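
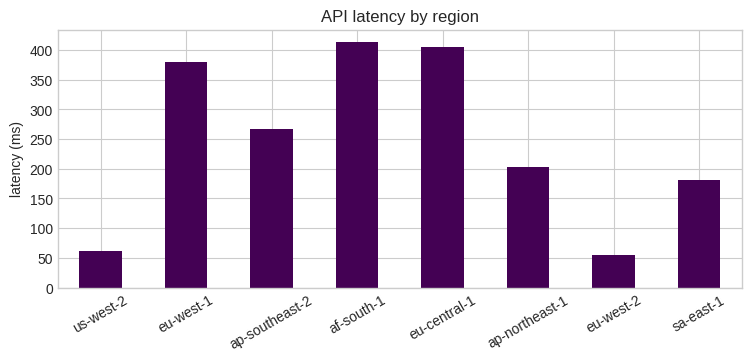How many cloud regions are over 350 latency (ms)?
3

Above 350: eu-west-1, af-south-1, eu-central-1.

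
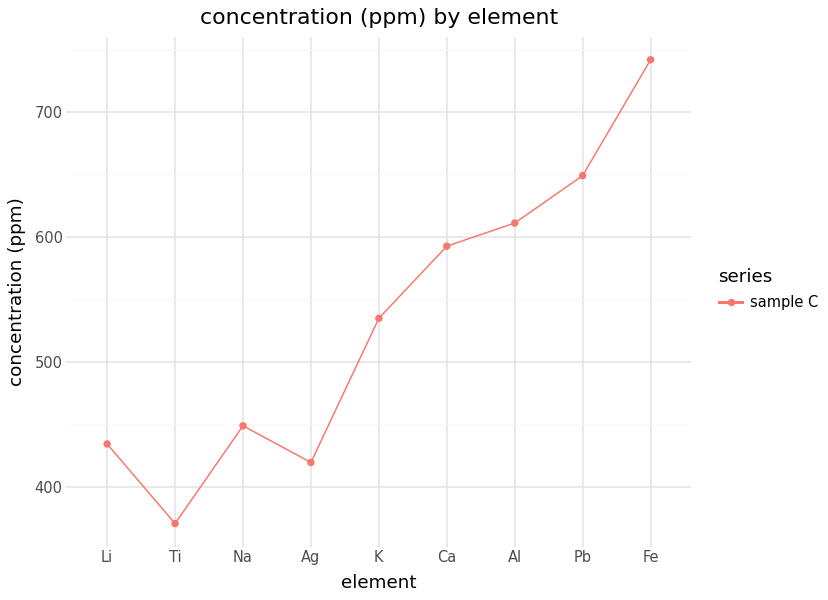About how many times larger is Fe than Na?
≈ 1.67×

Fe ≈ 750, Na ≈ 450; 750/450 ≈ 1.67.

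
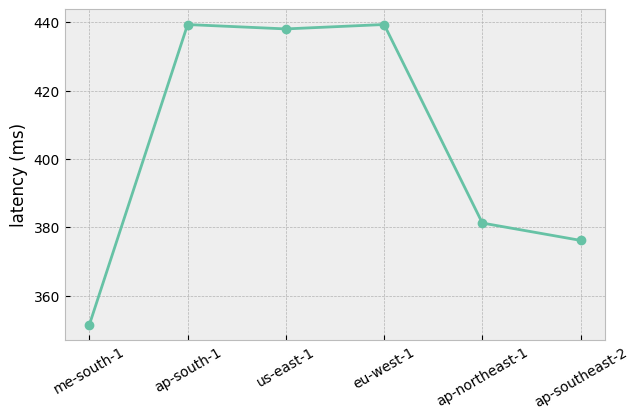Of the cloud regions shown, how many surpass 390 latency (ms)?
Above 390: ap-south-1, us-east-1, eu-west-1.

3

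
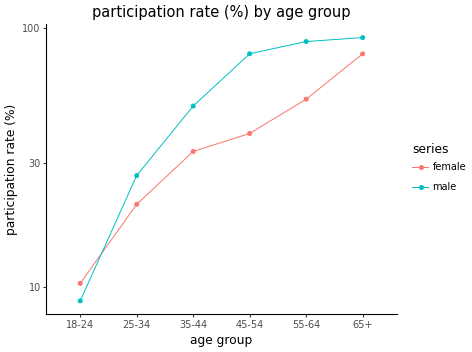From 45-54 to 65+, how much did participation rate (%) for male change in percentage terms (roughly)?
≈ +12.5%

45-54 ≈ 80, 65+ ≈ 90; (90 − 80) / 80 ≈ +12.5%.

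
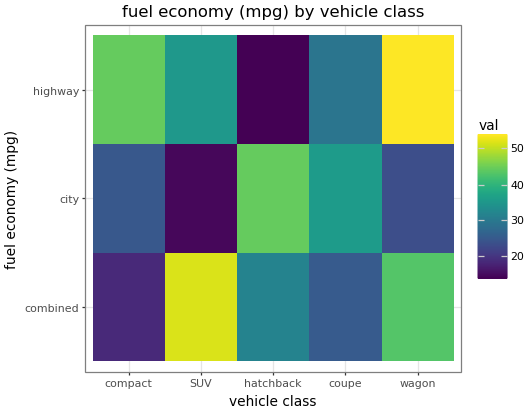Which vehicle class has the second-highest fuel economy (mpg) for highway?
Top 3 for highway: wagon ≈ 55, compact ≈ 45, SUV ≈ 35.

compact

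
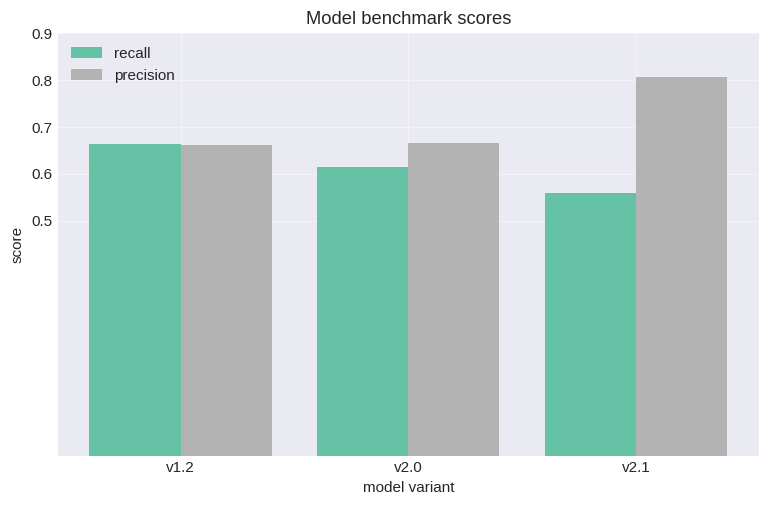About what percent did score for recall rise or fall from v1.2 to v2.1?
v1.2 ≈ 0.7, v2.1 ≈ 0.6; (0.6 − 0.7) / 0.7 ≈ -14.3%.

≈ -14.3%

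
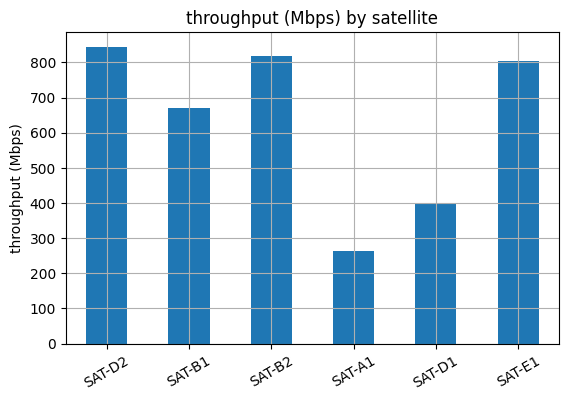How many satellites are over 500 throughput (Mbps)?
4

Above 500: SAT-D2, SAT-B1, SAT-B2, SAT-E1.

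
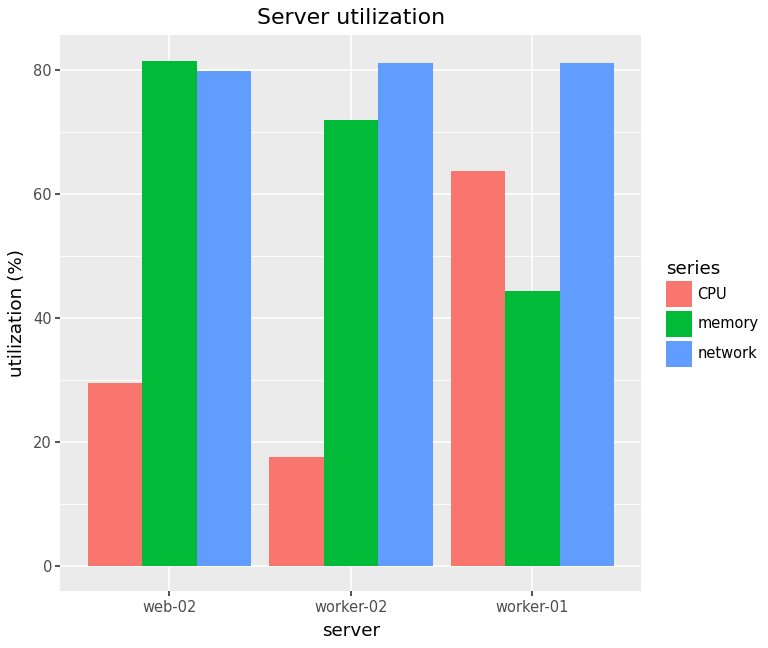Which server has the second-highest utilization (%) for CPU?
Top 3 for CPU: worker-01 ≈ 60, web-02 ≈ 30, worker-02 ≈ 20.

web-02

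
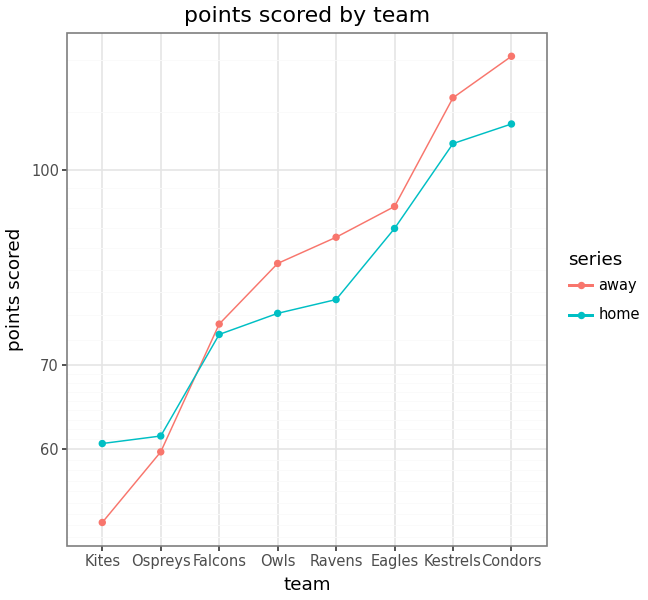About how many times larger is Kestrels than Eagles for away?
Kestrels ≈ 110, Eagles ≈ 90; 110/90 ≈ 1.22.

≈ 1.22×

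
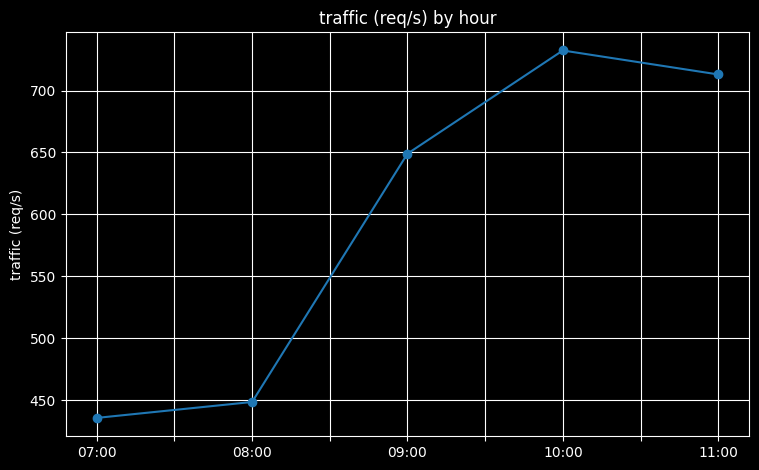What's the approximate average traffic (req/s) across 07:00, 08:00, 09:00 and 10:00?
≈ 562

(425 + 450 + 650 + 725) / 4 ≈ 562.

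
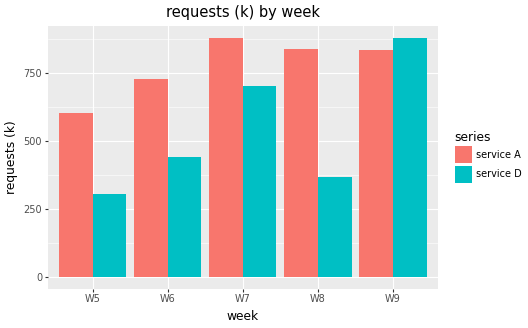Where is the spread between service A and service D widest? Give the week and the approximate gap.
W8: service A ≈ 800, service D ≈ 400 → gap ≈ 400. Next-largest (W5) is only ≈ 300.

W8, ≈ 400 k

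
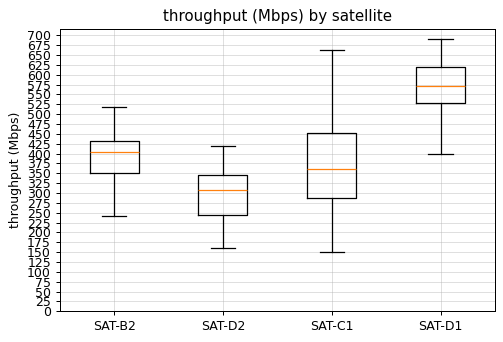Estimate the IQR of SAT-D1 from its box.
Q3 ≈ 625, Q1 ≈ 525; IQR ≈ 100.

≈ 100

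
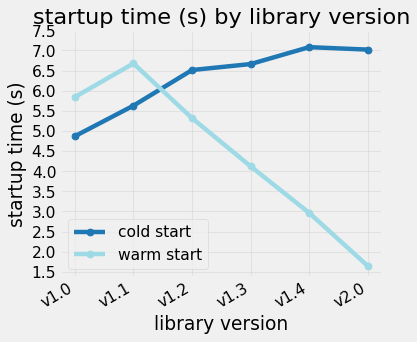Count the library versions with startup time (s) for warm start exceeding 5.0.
3

Above 5.0: v1.0, v1.1, v1.2.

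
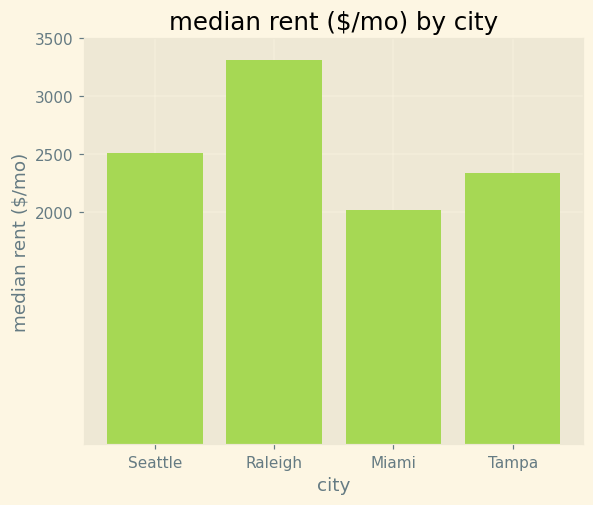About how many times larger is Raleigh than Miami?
Raleigh ≈ 3500, Miami ≈ 2000; 3500/2000 ≈ 1.75.

≈ 1.75×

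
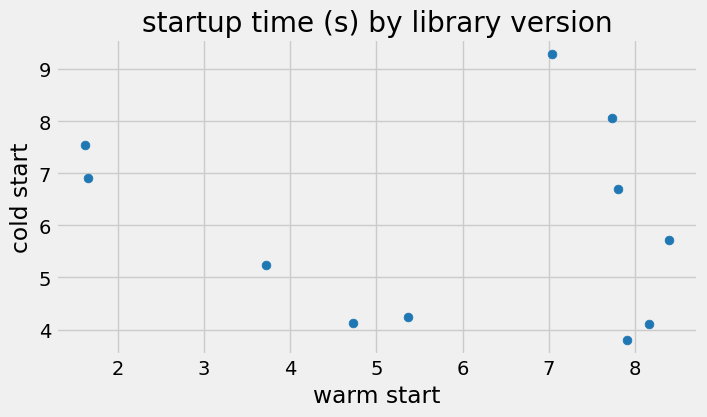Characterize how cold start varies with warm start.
no clear correlation

Points are roughly uncorrelated; weak (|r| ≈ 0.1).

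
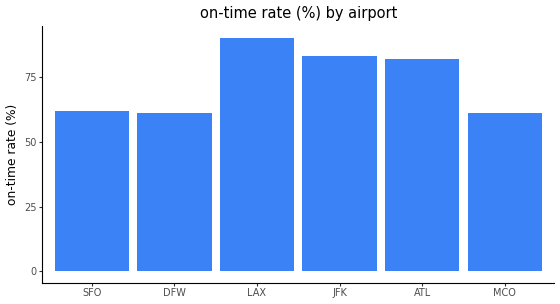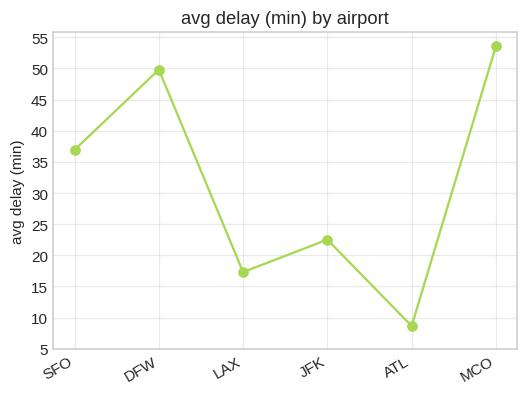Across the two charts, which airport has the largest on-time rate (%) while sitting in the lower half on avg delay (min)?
Chart 2 median avg delay (min) ≈ 30; below-median airports: LAX, JFK, ATL. Among those, LAX has the highest on-time rate (%) (≈ 90).

LAX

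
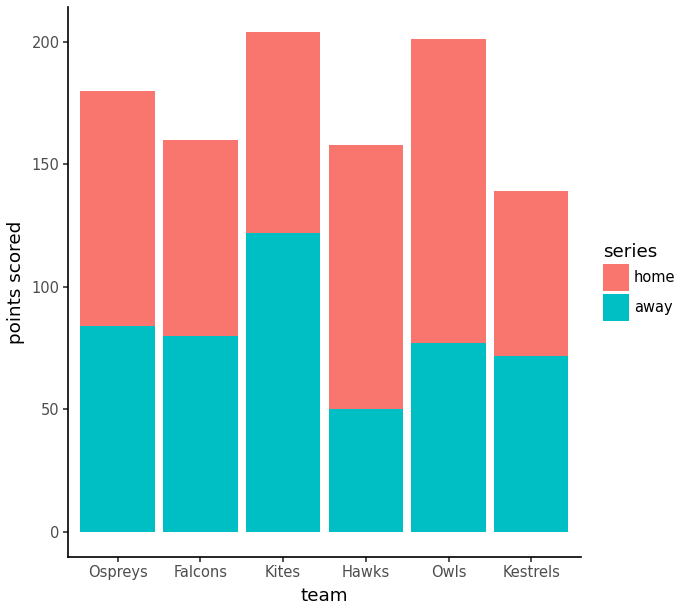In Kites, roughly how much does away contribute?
≈ 120

away top ≈ 120, bottom ≈ 0; segment ≈ 120.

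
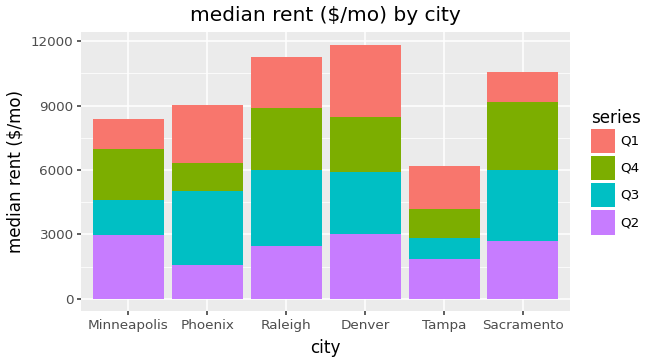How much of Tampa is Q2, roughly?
Q2 top ≈ 2000, bottom ≈ 0; segment ≈ 2000.

≈ 2000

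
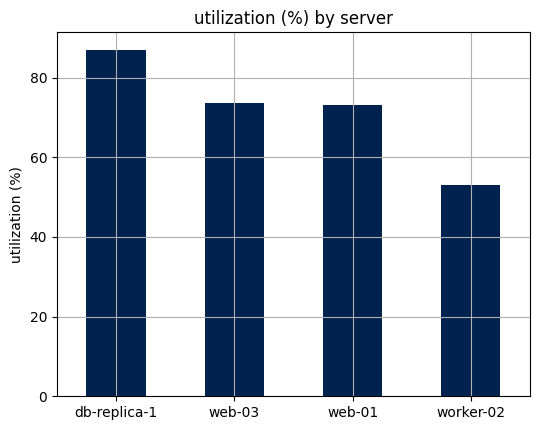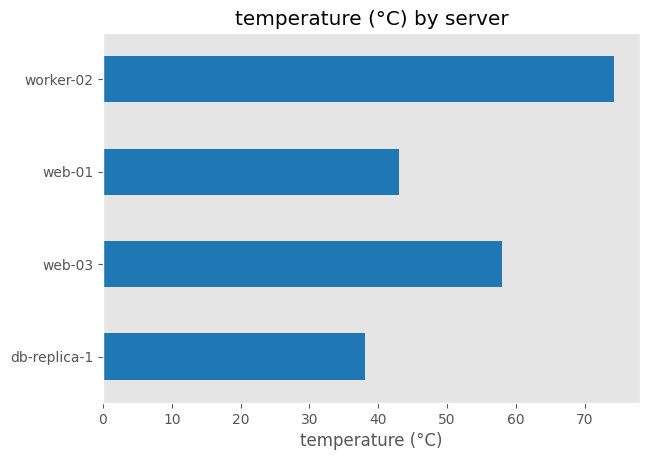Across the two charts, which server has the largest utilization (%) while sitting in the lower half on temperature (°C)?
db-replica-1

Chart 2 median temperature (°C) ≈ 50; below-median servers: db-replica-1, web-01. Among those, db-replica-1 has the highest utilization (%) (≈ 90).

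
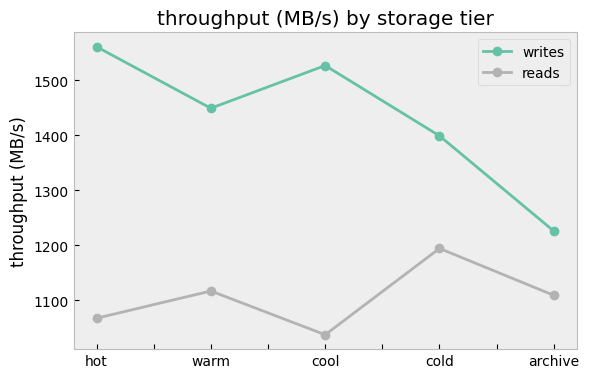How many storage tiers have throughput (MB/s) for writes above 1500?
2

Above 1500: hot, cool.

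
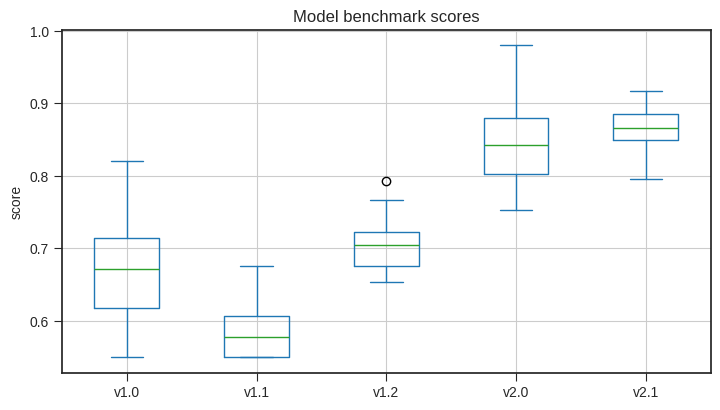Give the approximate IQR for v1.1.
Q3 ≈ 0.60, Q1 ≈ 0.55; IQR ≈ 0.05.

≈ 0.05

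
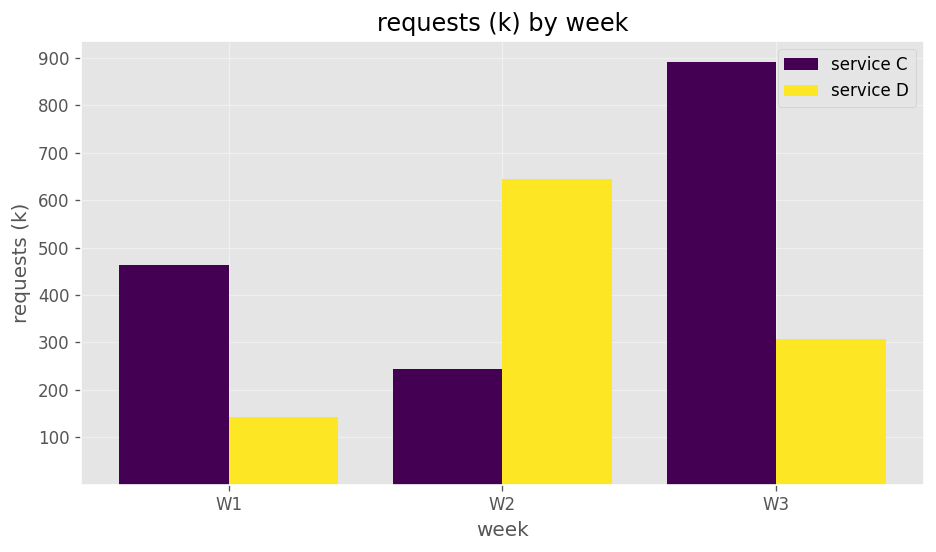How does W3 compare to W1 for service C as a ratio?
W3 ≈ 900, W1 ≈ 500; 900/500 ≈ 1.8.

≈ 1.8×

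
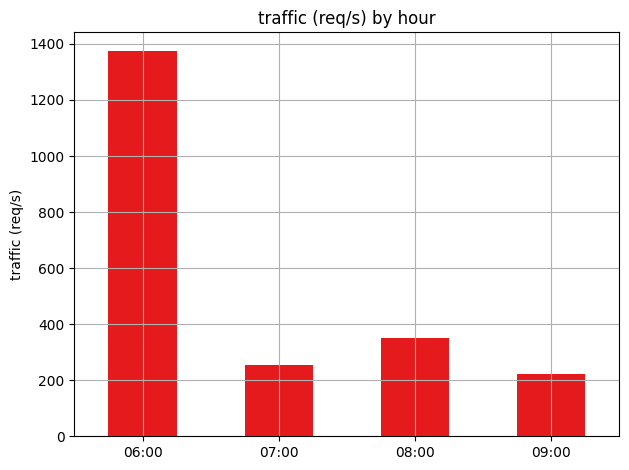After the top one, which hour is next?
08:00

Top 3: 06:00 ≈ 1400, 08:00 ≈ 400, 07:00 ≈ 200.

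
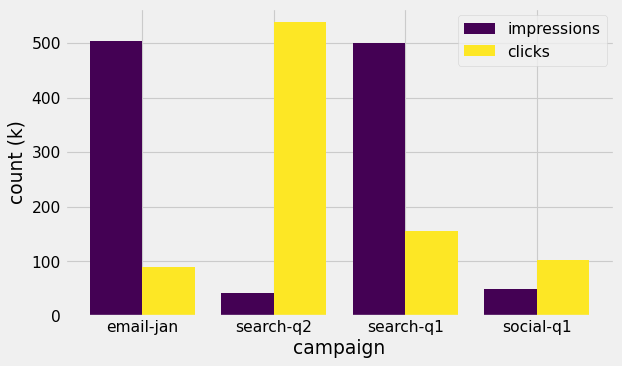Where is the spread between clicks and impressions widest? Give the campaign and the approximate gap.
search-q2, ≈ 500 k

search-q2: clicks ≈ 550, impressions ≈ 50 → gap ≈ 500. Next-largest (email-jan) is only ≈ 400.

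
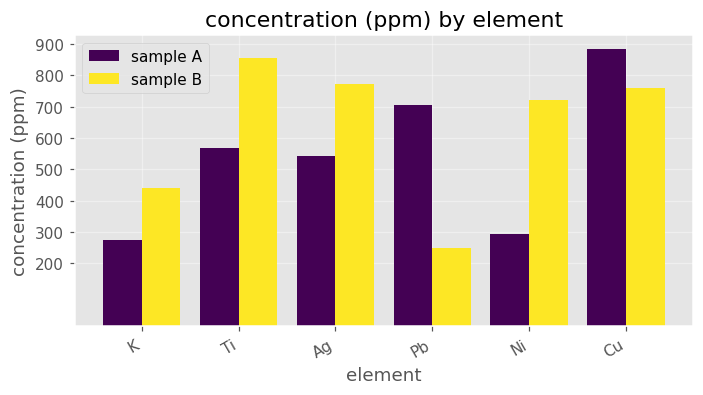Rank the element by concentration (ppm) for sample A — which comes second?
Top 3 for sample A: Cu ≈ 900, Pb ≈ 700, Ti ≈ 600.

Pb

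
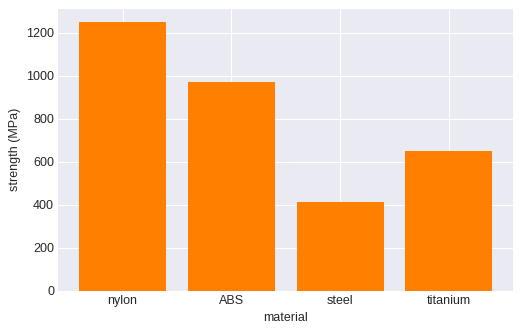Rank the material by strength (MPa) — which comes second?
ABS

Top 3: nylon ≈ 1200, ABS ≈ 1000, titanium ≈ 600.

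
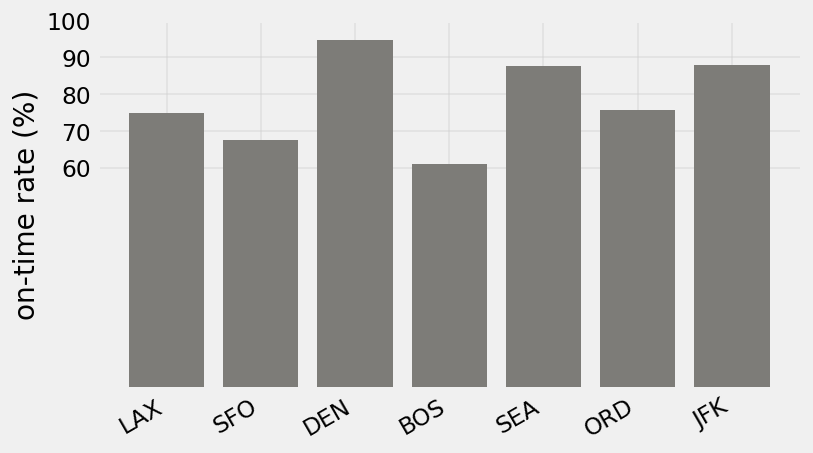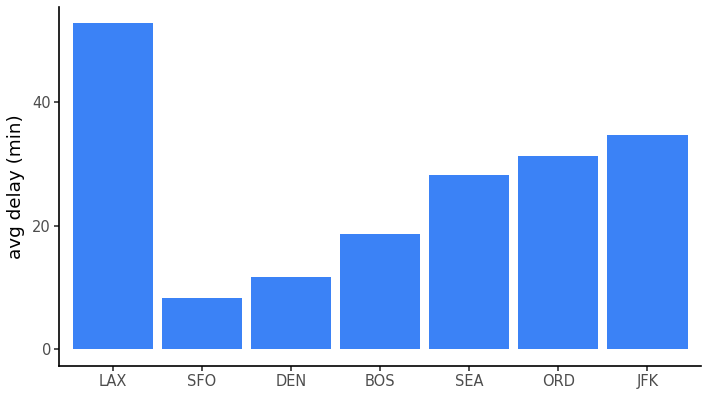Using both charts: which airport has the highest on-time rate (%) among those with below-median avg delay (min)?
Chart 2 median avg delay (min) ≈ 30; below-median airports: SFO, DEN, BOS. Among those, DEN has the highest on-time rate (%) (≈ 90).

DEN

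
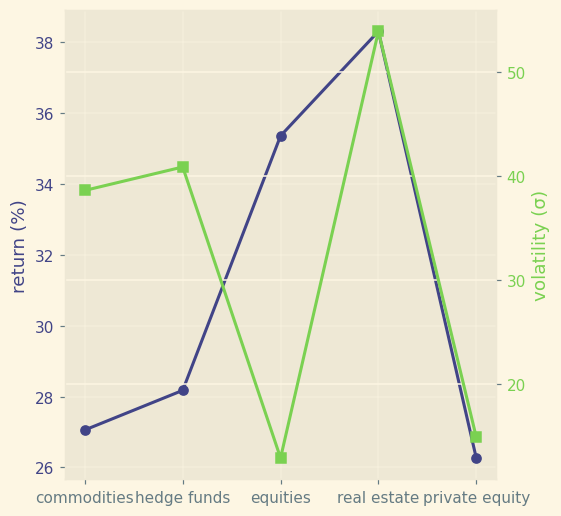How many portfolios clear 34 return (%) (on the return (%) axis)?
2

Above 34: equities, real estate.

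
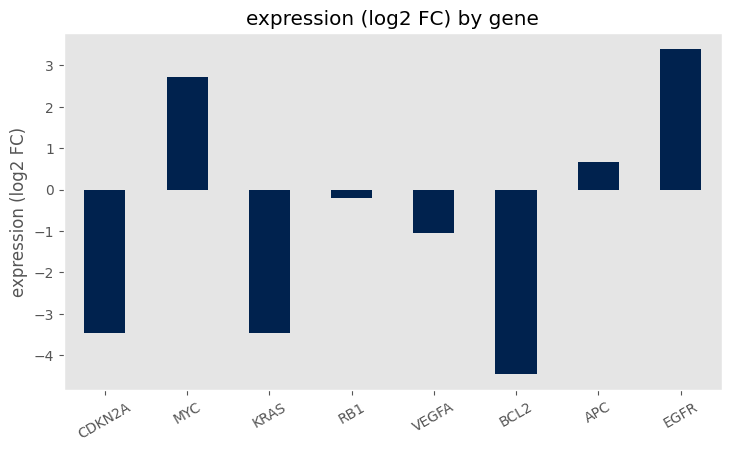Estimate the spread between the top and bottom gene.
Max EGFR ≈ 3, min BCL2 ≈ -4; range ≈ 7.

≈ 7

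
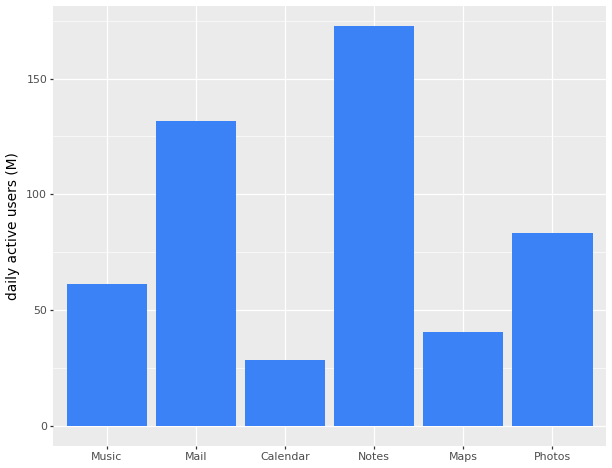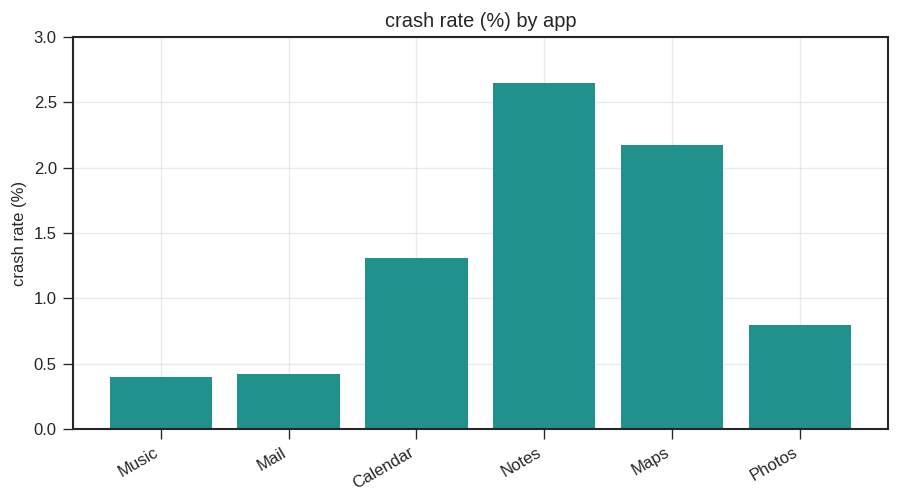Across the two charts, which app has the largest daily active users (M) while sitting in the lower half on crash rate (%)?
Mail

Chart 2 median crash rate (%) ≈ 1; below-median apps: Music, Mail, Photos. Among those, Mail has the highest daily active users (M) (≈ 140).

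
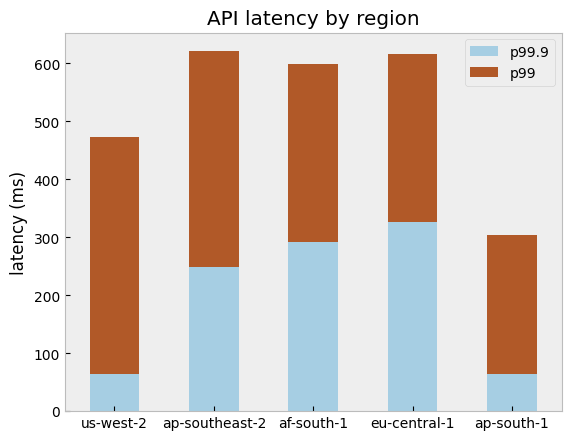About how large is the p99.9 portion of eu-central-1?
p99.9 top ≈ 300, bottom ≈ 0; segment ≈ 300.

≈ 300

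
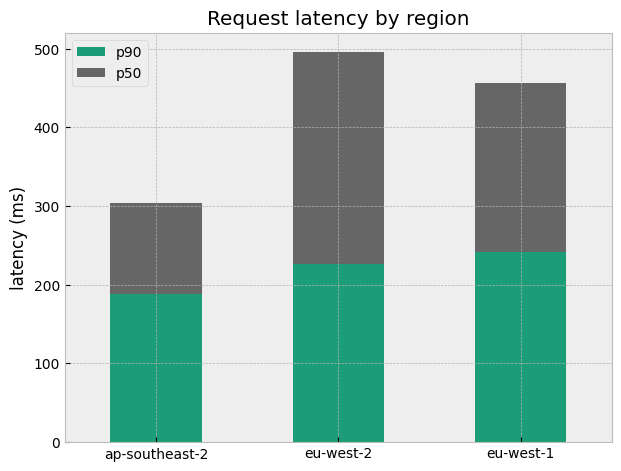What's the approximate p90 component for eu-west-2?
≈ 250

p90 top ≈ 250, bottom ≈ 0; segment ≈ 250.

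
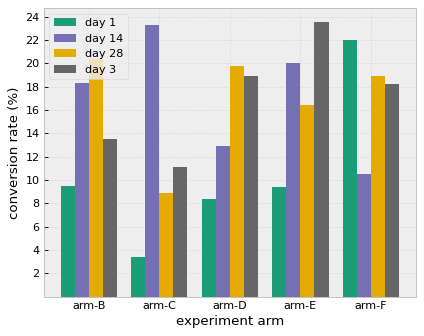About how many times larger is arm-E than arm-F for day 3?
arm-E ≈ 24, arm-F ≈ 18; 24/18 ≈ 1.33.

≈ 1.33×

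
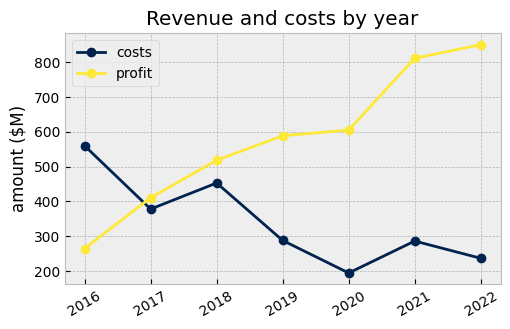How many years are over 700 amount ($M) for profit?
Above 700: 2021, 2022.

2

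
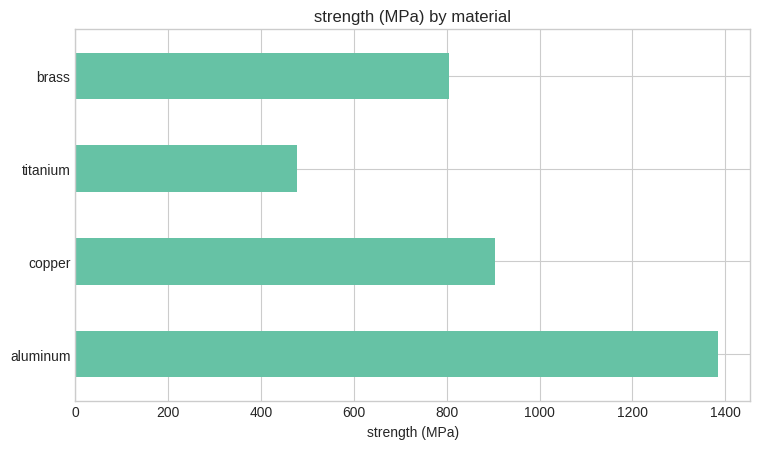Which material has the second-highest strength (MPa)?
copper

Top 3: aluminum ≈ 1400, copper ≈ 1000, brass ≈ 800.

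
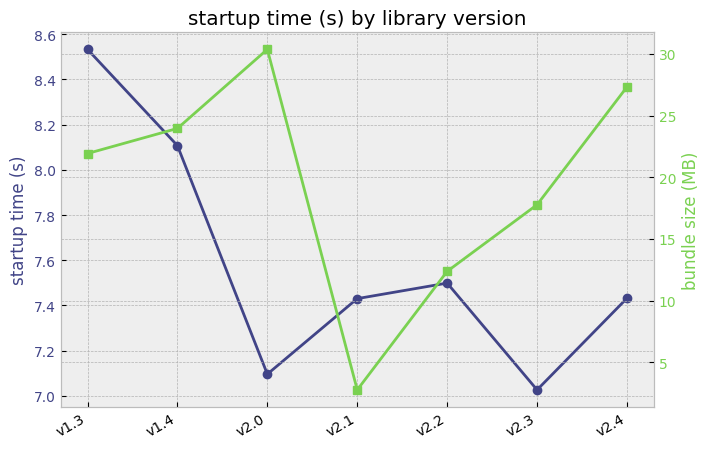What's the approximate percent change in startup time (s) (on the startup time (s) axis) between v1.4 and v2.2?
v1.4 ≈ 8.2, v2.2 ≈ 7.4; (7.4 − 8.2) / 8.2 ≈ -9.8%.

≈ -9.8%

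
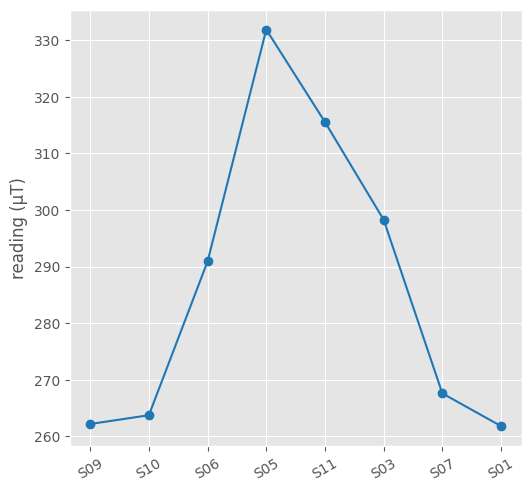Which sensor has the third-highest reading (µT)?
S03

Top 4: S05 ≈ 330, S11 ≈ 320, S03 ≈ 300, S06 ≈ 290.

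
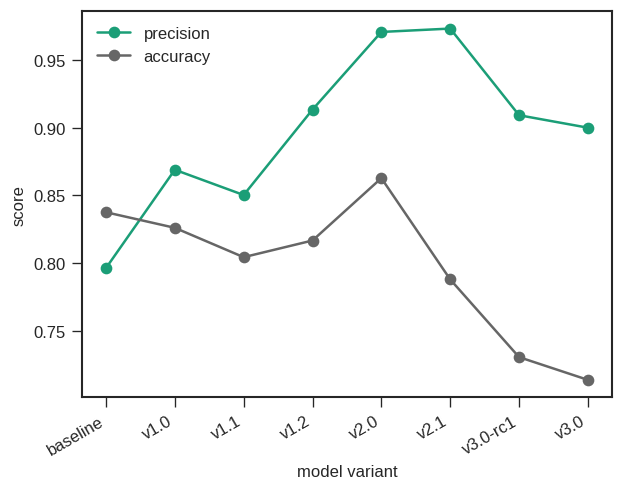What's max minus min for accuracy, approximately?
≈ 0.15

Max v2.0 ≈ 0.85, min v3.0 ≈ 0.70; range ≈ 0.15.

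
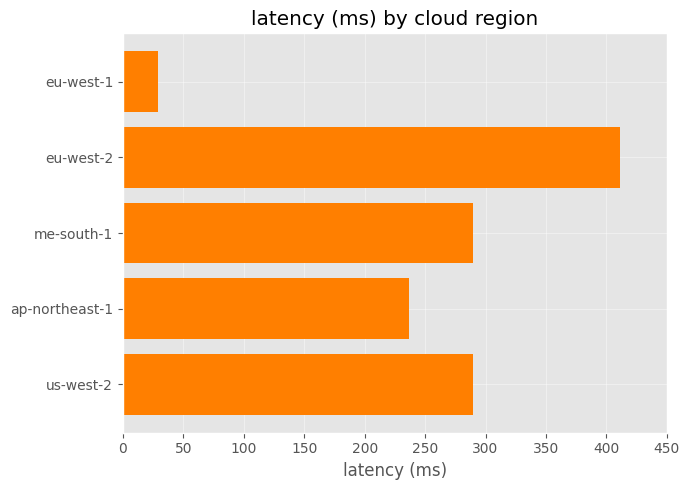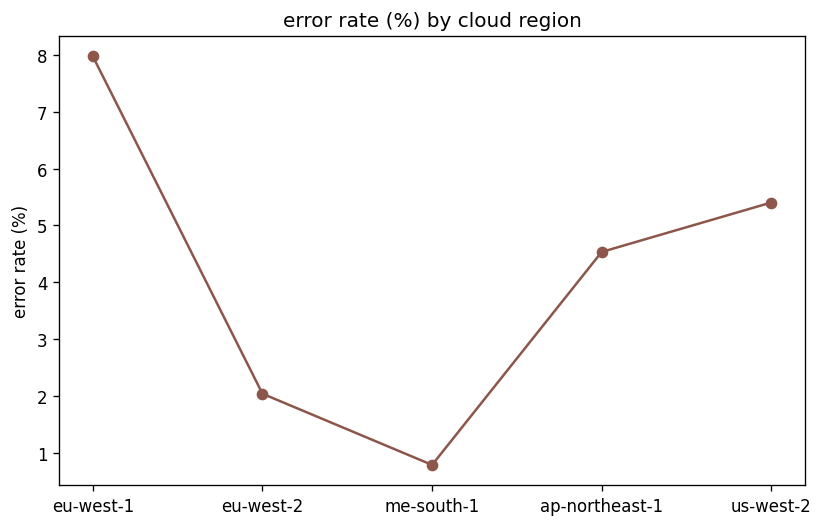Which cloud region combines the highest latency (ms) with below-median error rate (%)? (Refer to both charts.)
eu-west-2

Chart 2 median error rate (%) ≈ 5; below-median cloud regions: eu-west-2, me-south-1. Among those, eu-west-2 has the highest latency (ms) (≈ 400).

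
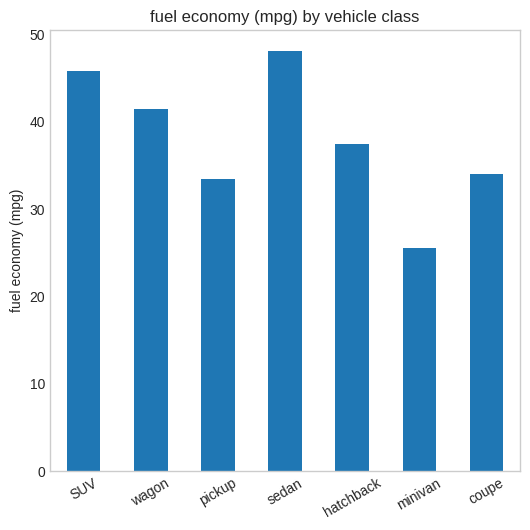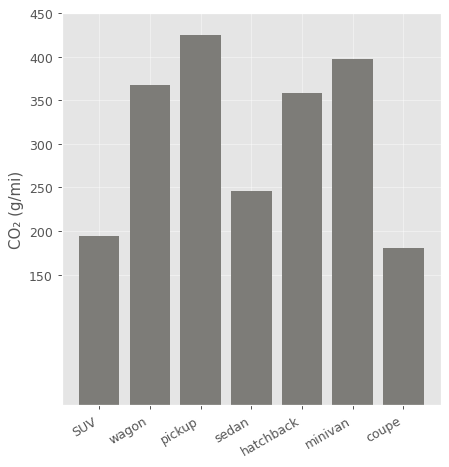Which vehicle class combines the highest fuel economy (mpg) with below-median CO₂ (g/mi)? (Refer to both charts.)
Chart 2 median CO₂ (g/mi) ≈ 350; below-median vehicle classes: SUV, sedan, coupe. Among those, sedan has the highest fuel economy (mpg) (≈ 50).

sedan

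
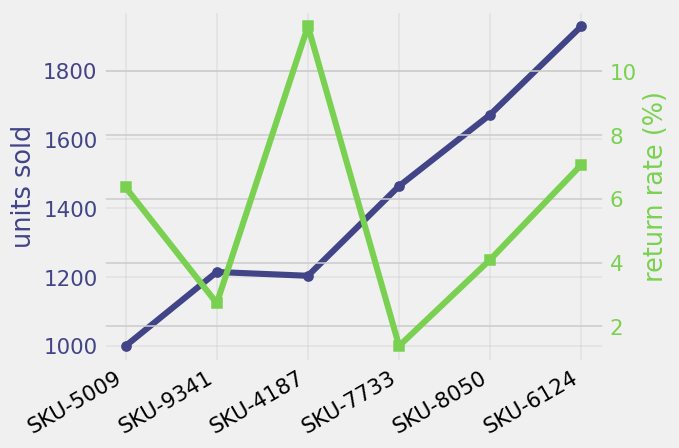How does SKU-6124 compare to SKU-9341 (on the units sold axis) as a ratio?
≈ 1.58×

SKU-6124 ≈ 1900, SKU-9341 ≈ 1200; 1900/1200 ≈ 1.58.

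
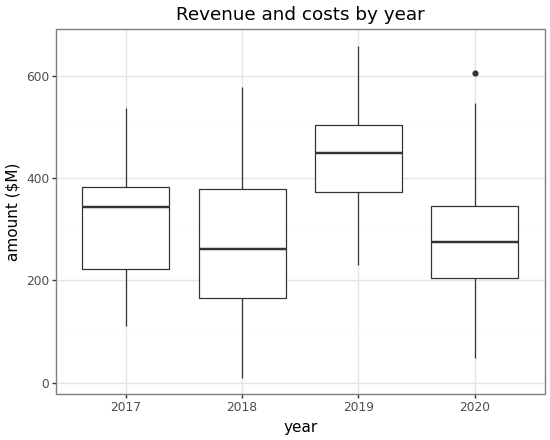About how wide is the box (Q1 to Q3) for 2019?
≈ 120

Q3 ≈ 500, Q1 ≈ 380; IQR ≈ 120.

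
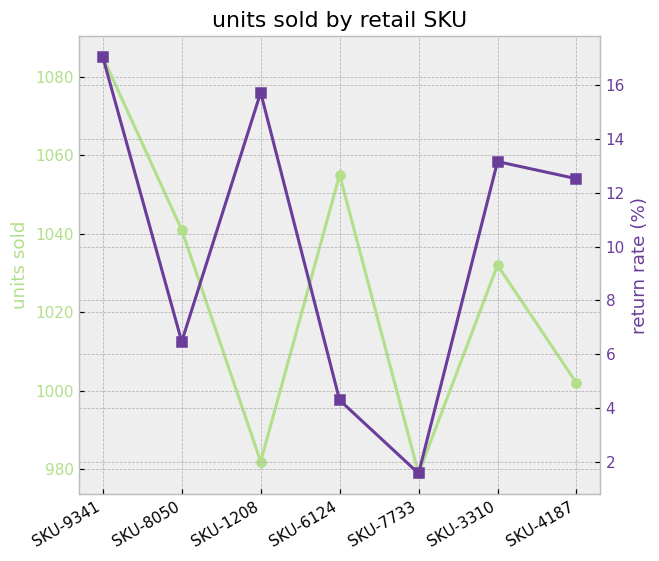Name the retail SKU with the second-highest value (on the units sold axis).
Top 3 (on the units sold axis): SKU-9341 ≈ 1080, SKU-6124 ≈ 1060, SKU-8050 ≈ 1040.

SKU-6124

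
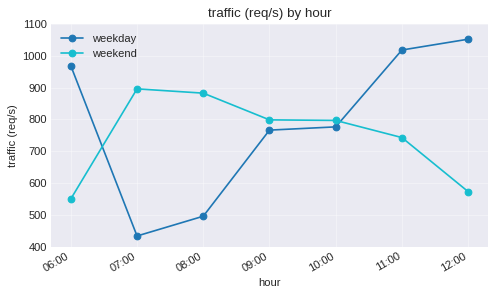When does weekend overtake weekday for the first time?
06:00: weekend ≈ 600 vs weekday ≈ 1000 (not yet); 07:00: weekend ≈ 900 vs weekday ≈ 400 (first crossover).

07:00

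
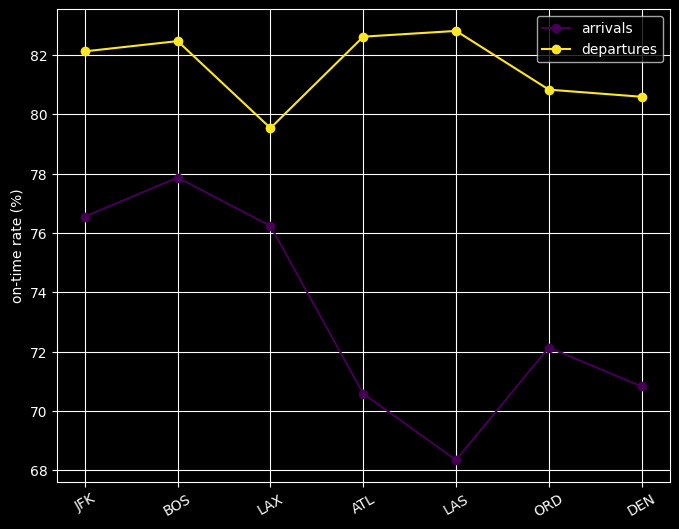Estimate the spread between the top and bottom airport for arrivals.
≈ 10

Max BOS ≈ 78, min LAS ≈ 68; range ≈ 10.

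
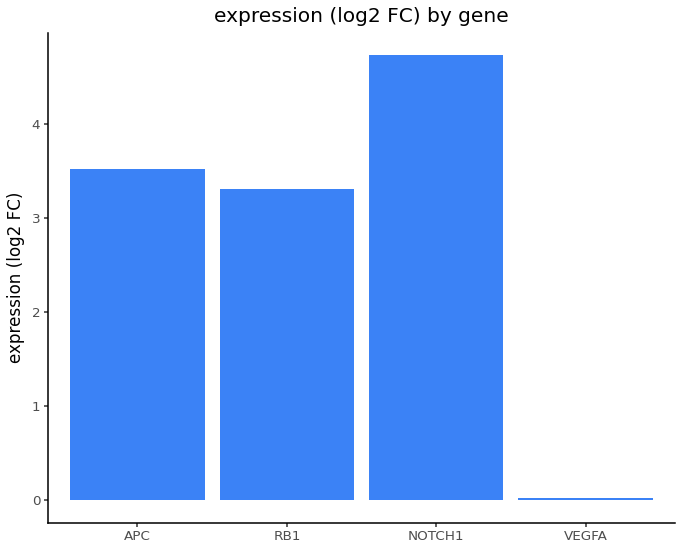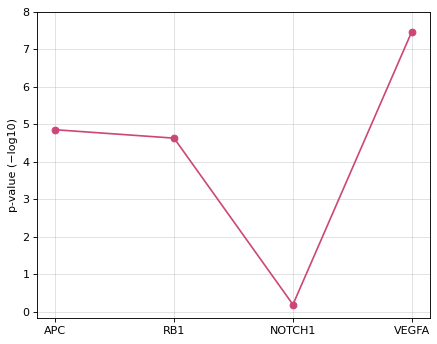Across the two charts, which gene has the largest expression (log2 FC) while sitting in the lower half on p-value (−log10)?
NOTCH1

Chart 2 median p-value (−log10) ≈ 5; below-median genes: RB1, NOTCH1. Among those, NOTCH1 has the highest expression (log2 FC) (≈ 4.5).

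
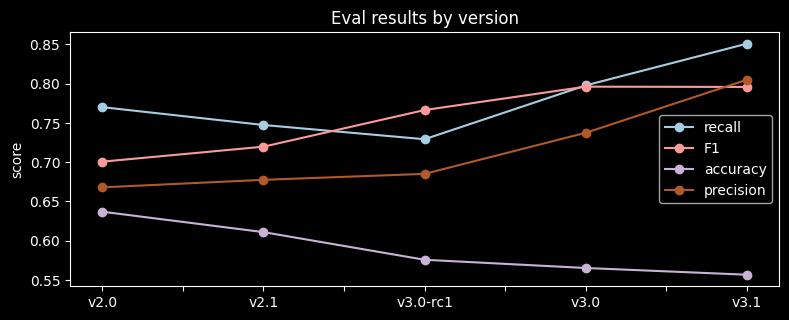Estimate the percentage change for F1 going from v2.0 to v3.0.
≈ +14.3%

v2.0 ≈ 0.70, v3.0 ≈ 0.80; (0.80 − 0.70) / 0.70 ≈ +14.3%.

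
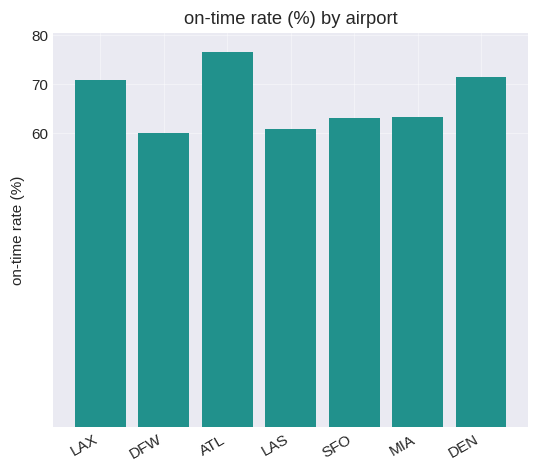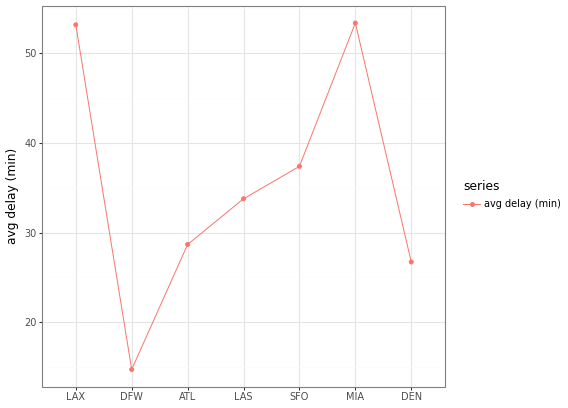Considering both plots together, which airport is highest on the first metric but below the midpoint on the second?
ATL

Chart 2 median avg delay (min) ≈ 35; below-median airports: DFW, ATL, DEN. Among those, ATL has the highest on-time rate (%) (≈ 80).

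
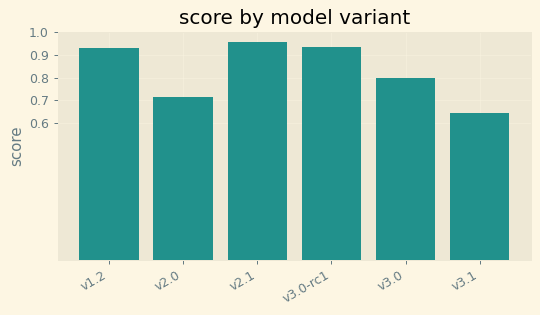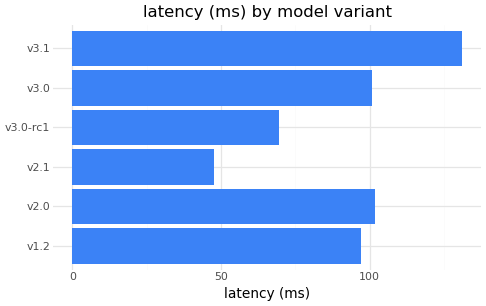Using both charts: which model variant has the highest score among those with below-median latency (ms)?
Chart 2 median latency (ms) ≈ 100; below-median model variants: v1.2, v2.1, v3.0-rc1. Among those, v2.1 has the highest score (≈ 1).

v2.1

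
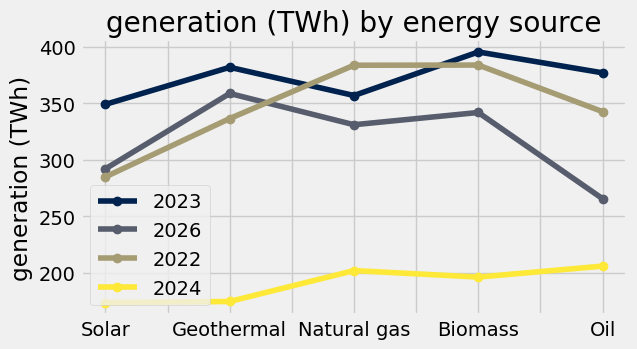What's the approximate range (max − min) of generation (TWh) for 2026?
Max Geothermal ≈ 360, min Oil ≈ 260; range ≈ 100.

≈ 100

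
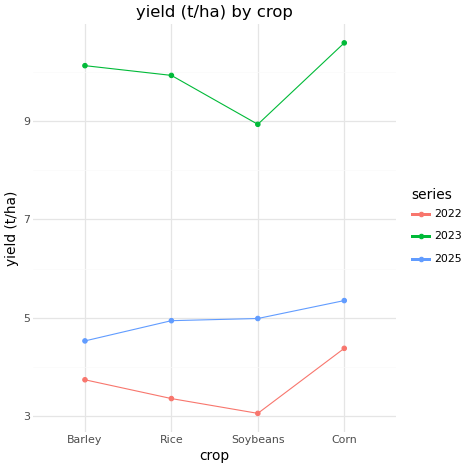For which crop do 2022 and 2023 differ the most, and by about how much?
Rice: 2022 ≈ 3, 2023 ≈ 10 → gap ≈ 7. Next-largest (Barley) is only ≈ 6.

Rice, ≈ 7 t/ha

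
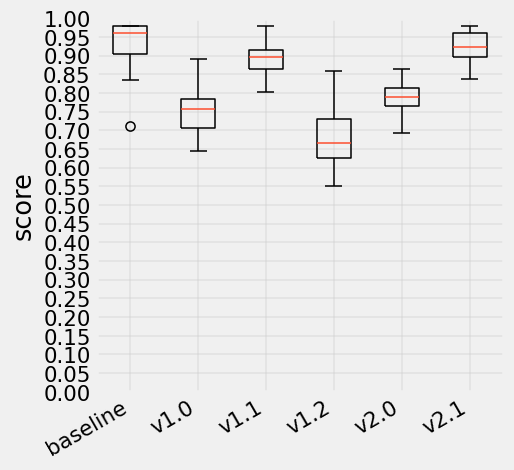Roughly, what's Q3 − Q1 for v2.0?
≈ 0.05

Q3 ≈ 0.80, Q1 ≈ 0.75; IQR ≈ 0.05.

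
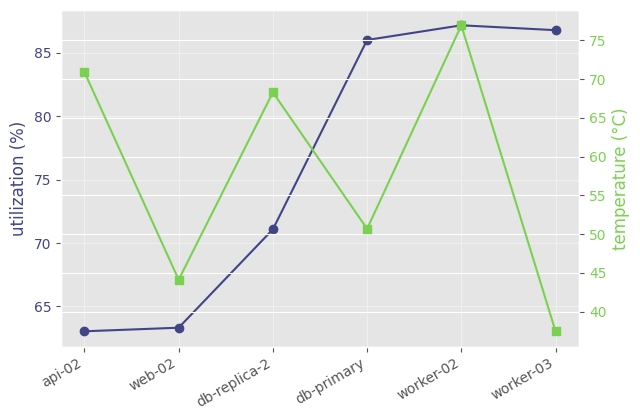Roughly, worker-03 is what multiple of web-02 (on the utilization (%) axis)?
≈ 1.31×

worker-03 ≈ 85, web-02 ≈ 65; 85/65 ≈ 1.31.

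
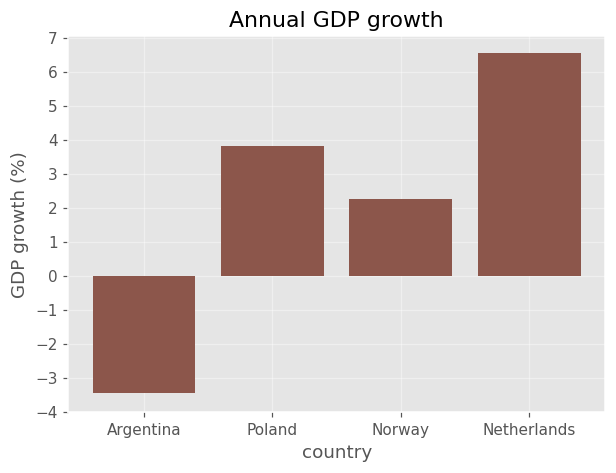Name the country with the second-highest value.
Poland

Top 3: Netherlands ≈ 7, Poland ≈ 4, Norway ≈ 2.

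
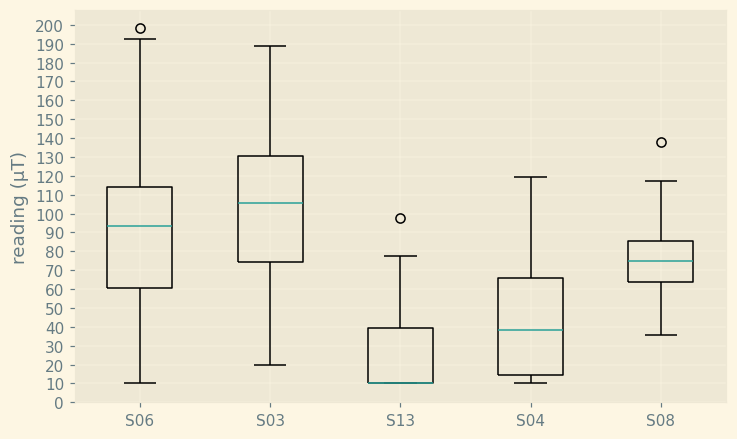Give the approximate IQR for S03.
≈ 60

Q3 ≈ 130, Q1 ≈ 70; IQR ≈ 60.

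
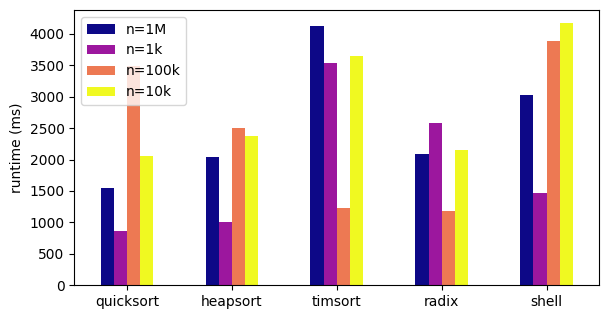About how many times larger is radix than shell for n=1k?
≈ 1.67×

radix ≈ 2500, shell ≈ 1500; 2500/1500 ≈ 1.67.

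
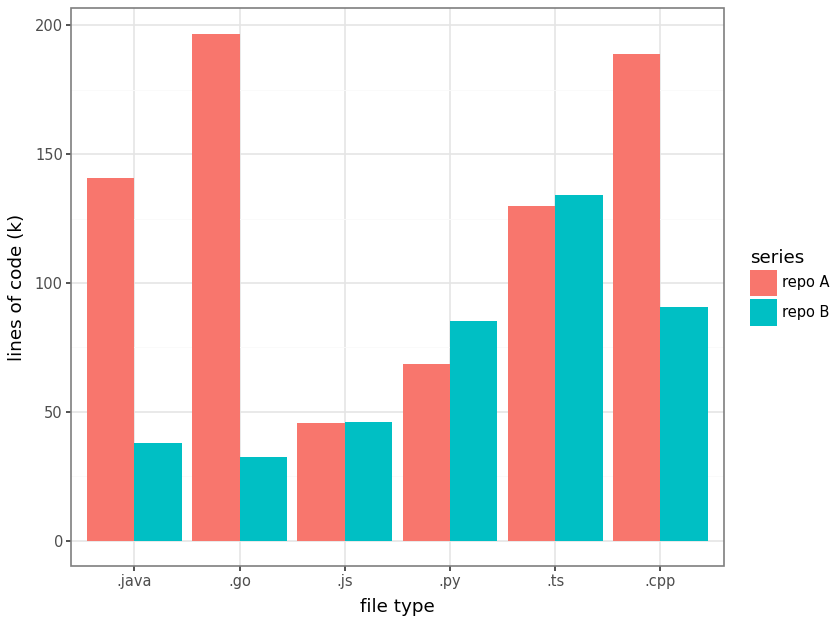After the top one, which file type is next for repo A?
Top 3 for repo A: .go ≈ 200, .cpp ≈ 180, .java ≈ 140.

.cpp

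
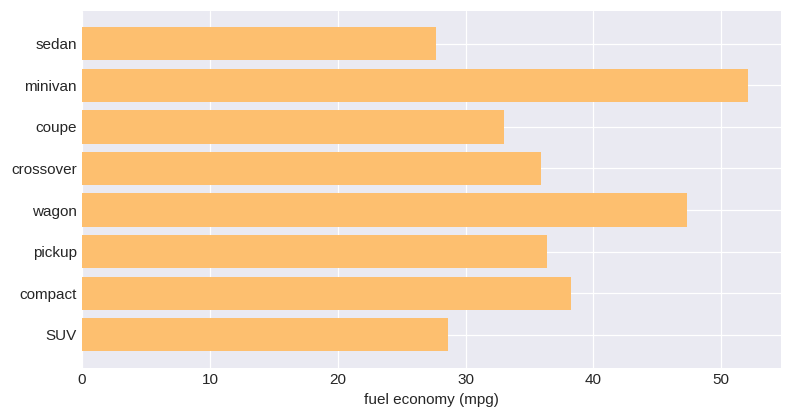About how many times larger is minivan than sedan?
minivan ≈ 50, sedan ≈ 30; 50/30 ≈ 1.67.

≈ 1.67×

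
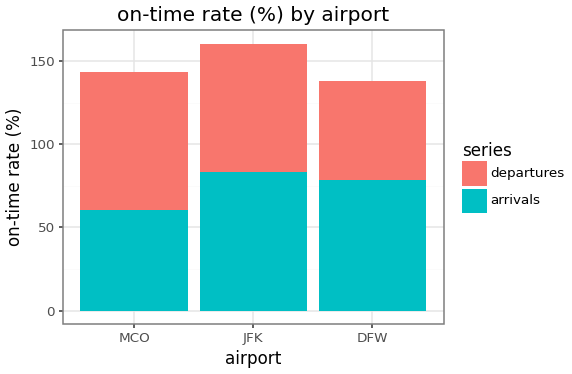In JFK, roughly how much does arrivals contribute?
≈ 80

arrivals top ≈ 80, bottom ≈ 0; segment ≈ 80.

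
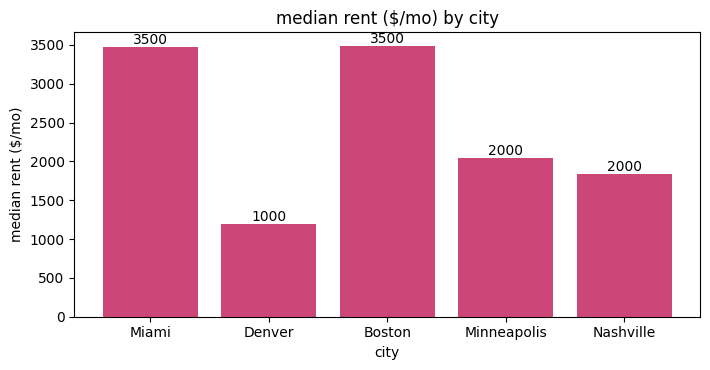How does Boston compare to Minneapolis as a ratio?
≈ 1.75×

Boston ≈ 3500, Minneapolis ≈ 2000; 3500/2000 ≈ 1.75.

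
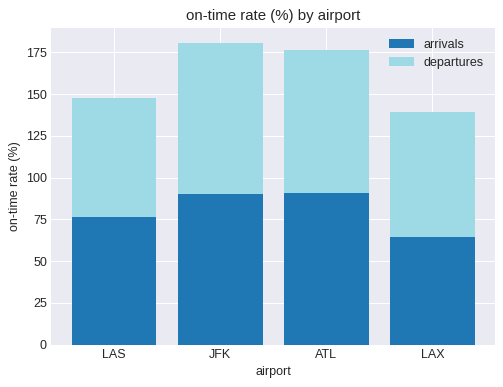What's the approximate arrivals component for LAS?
≈ 80

arrivals top ≈ 80, bottom ≈ 0; segment ≈ 80.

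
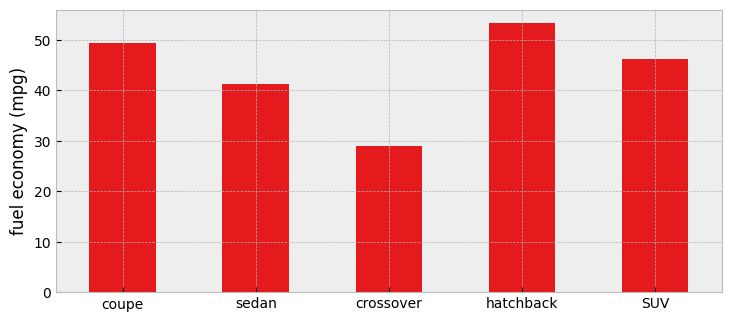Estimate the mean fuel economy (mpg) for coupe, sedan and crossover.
≈ 40

(50 + 40 + 30) / 3 ≈ 40.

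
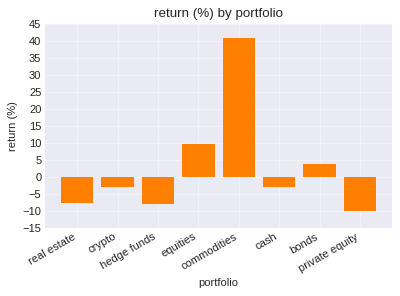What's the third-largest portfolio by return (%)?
bonds

Top 4: commodities ≈ 40, equities ≈ 10, bonds ≈ 5, cash ≈ -5.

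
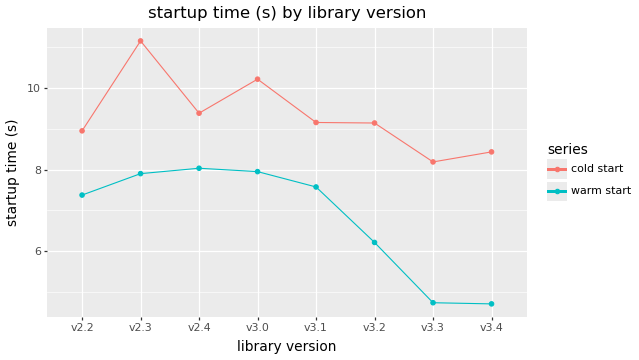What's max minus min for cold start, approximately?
≈ 3

Max v2.3 ≈ 11, min v3.3 ≈ 8; range ≈ 3.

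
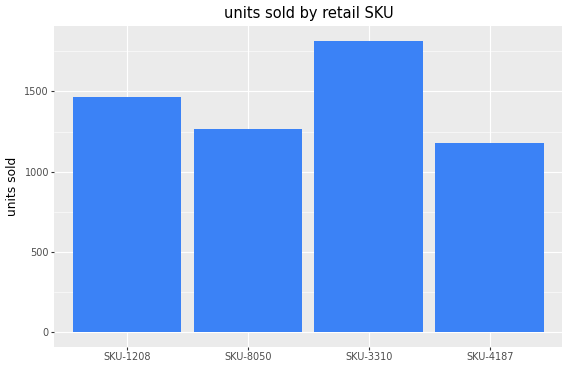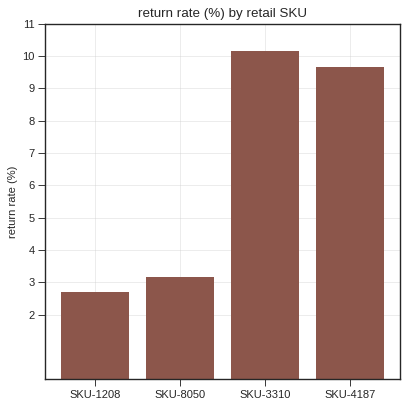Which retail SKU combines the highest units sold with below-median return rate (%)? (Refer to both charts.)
Chart 2 median return rate (%) ≈ 6; below-median retail SKUs: SKU-1208, SKU-8050. Among those, SKU-1208 has the highest units sold (≈ 1400).

SKU-1208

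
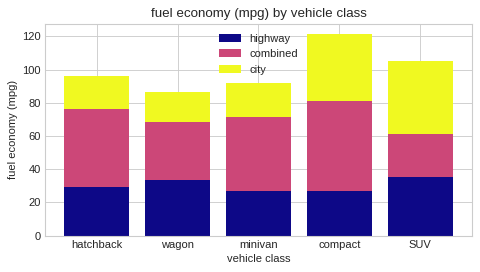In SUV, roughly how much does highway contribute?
≈ 40

highway top ≈ 40, bottom ≈ 0; segment ≈ 40.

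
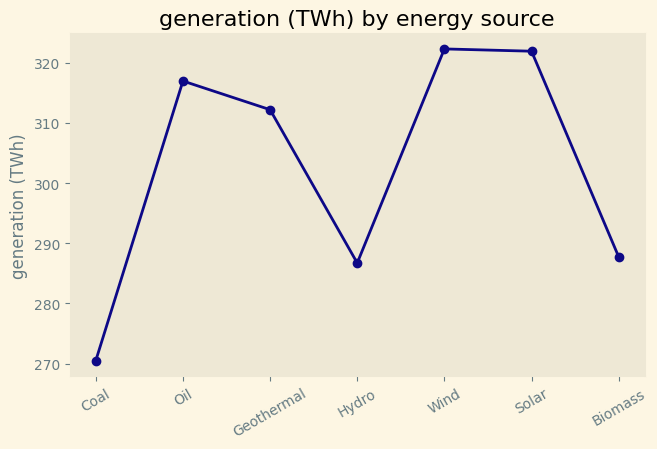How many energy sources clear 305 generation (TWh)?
Above 305: Oil, Geothermal, Wind, Solar.

4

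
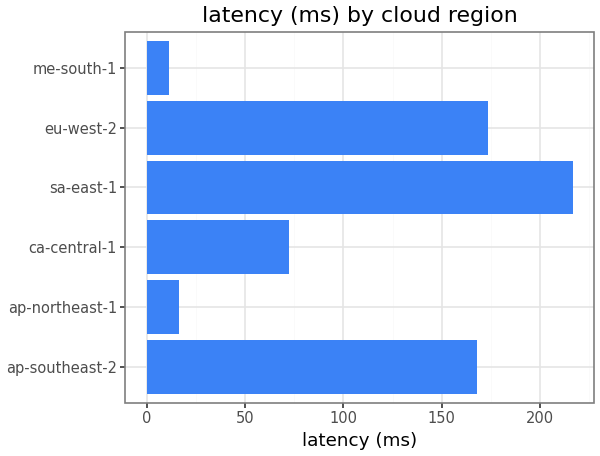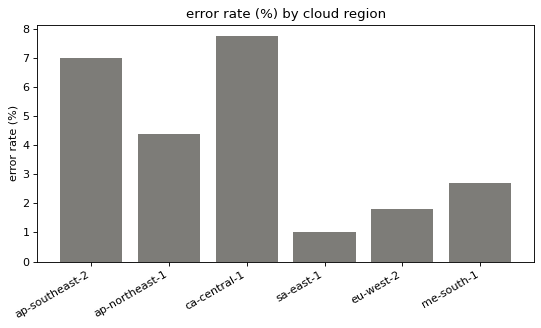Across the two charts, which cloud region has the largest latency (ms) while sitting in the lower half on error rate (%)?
sa-east-1

Chart 2 median error rate (%) ≈ 4; below-median cloud regions: sa-east-1, eu-west-2, me-south-1. Among those, sa-east-1 has the highest latency (ms) (≈ 220).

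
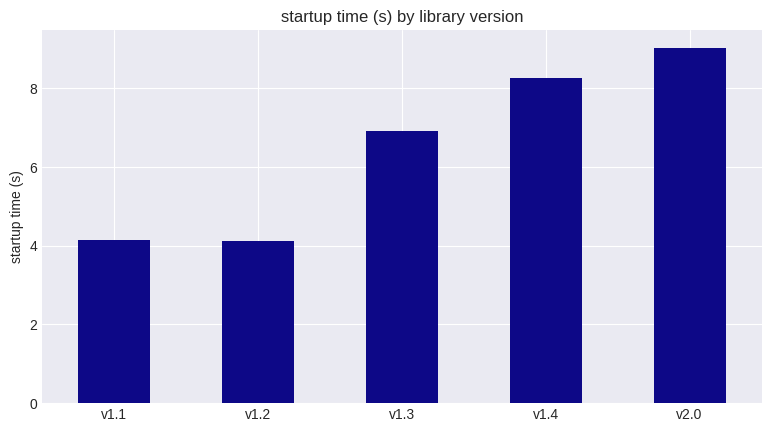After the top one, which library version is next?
v1.4

Top 3: v2.0 ≈ 9, v1.4 ≈ 8, v1.3 ≈ 7.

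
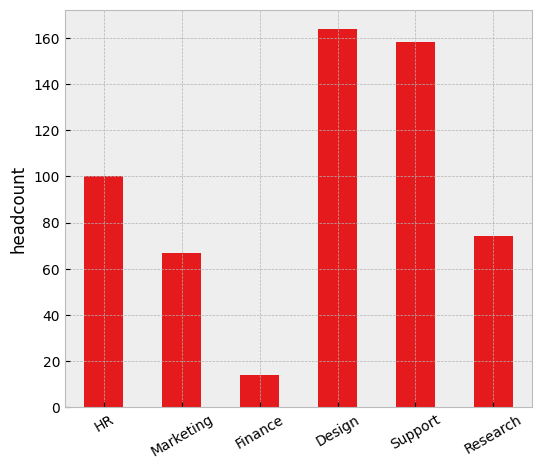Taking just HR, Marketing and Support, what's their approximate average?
(100 + 60 + 160) / 3 ≈ 107.

≈ 107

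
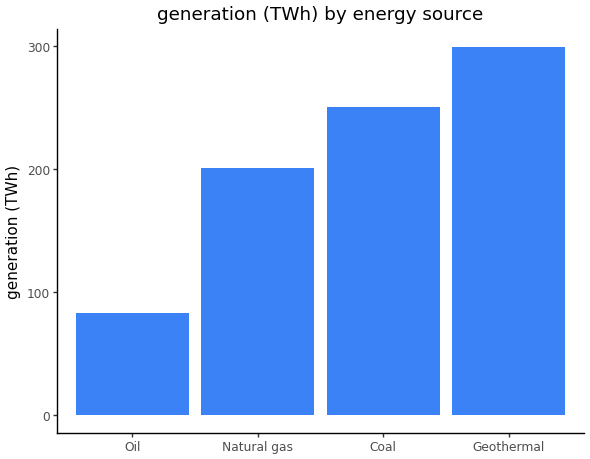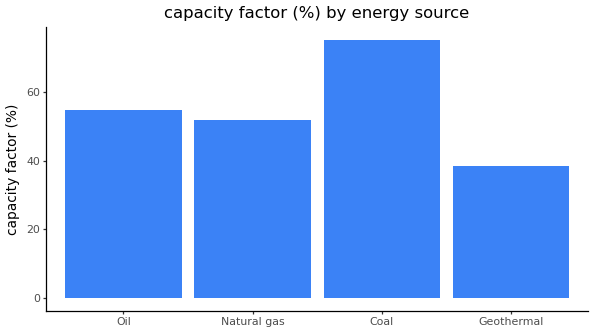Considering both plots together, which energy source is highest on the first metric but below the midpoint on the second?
Chart 2 median capacity factor (%) ≈ 50; below-median energy sources: Natural gas, Geothermal. Among those, Geothermal has the highest generation (TWh) (≈ 300).

Geothermal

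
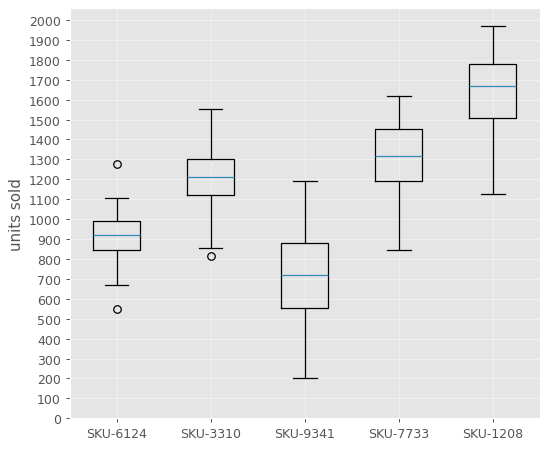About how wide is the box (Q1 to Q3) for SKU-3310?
≈ 200

Q3 ≈ 1300, Q1 ≈ 1100; IQR ≈ 200.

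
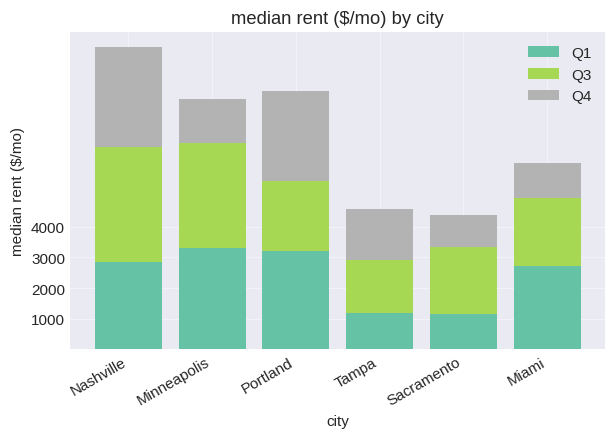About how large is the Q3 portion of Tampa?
≈ 2000

Q3 top ≈ 3000, bottom ≈ 1000; segment ≈ 2000.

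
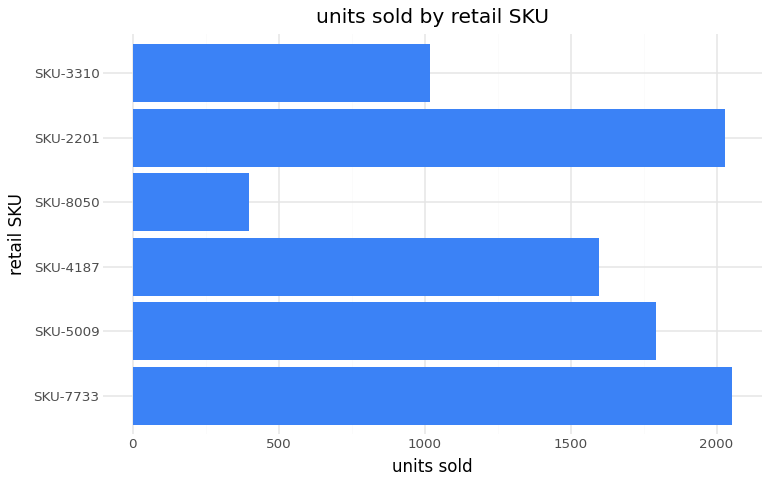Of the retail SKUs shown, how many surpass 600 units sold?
5

Above 600: SKU-7733, SKU-5009, SKU-4187, SKU-2201, SKU-3310.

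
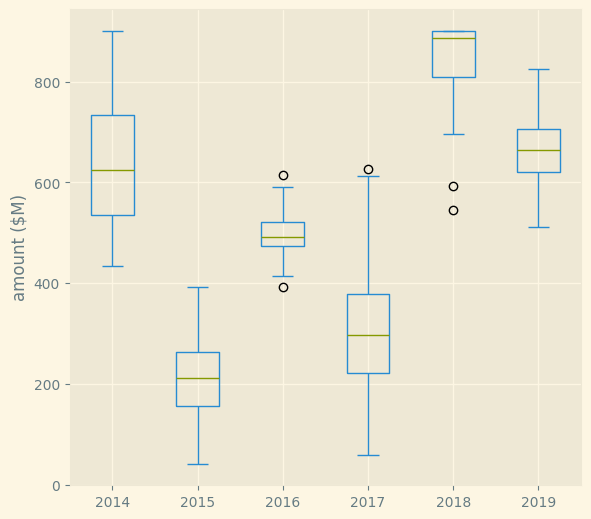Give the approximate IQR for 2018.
Q3 ≈ 900, Q1 ≈ 800; IQR ≈ 100.

≈ 100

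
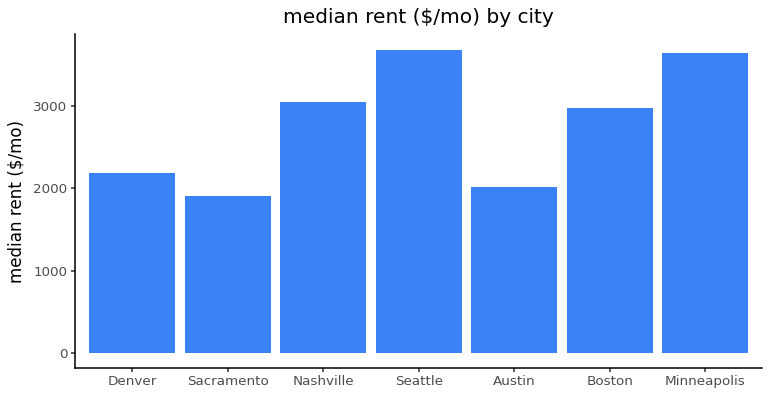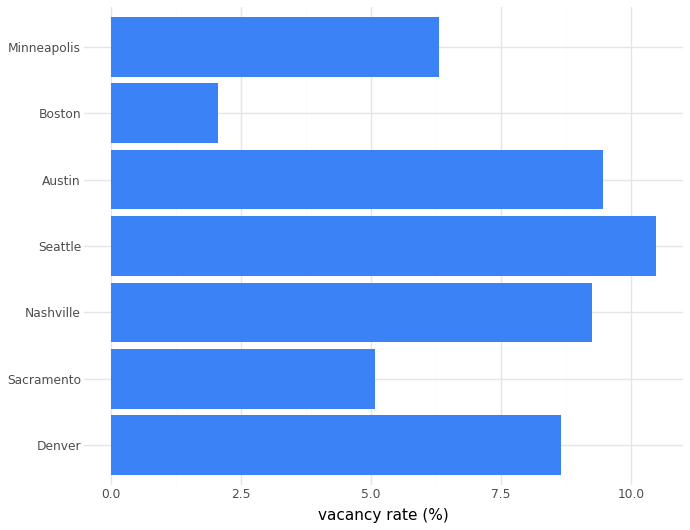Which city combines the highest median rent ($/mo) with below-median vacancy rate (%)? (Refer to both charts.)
Chart 2 median vacancy rate (%) ≈ 9; below-median cities: Sacramento, Boston, Minneapolis. Among those, Minneapolis has the highest median rent ($/mo) (≈ 3500).

Minneapolis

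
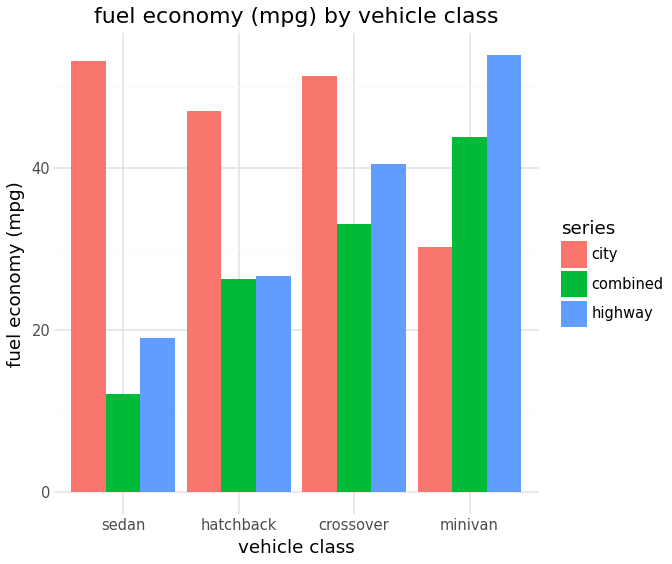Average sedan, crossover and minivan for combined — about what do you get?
(10 + 35 + 45) / 3 ≈ 30.

≈ 30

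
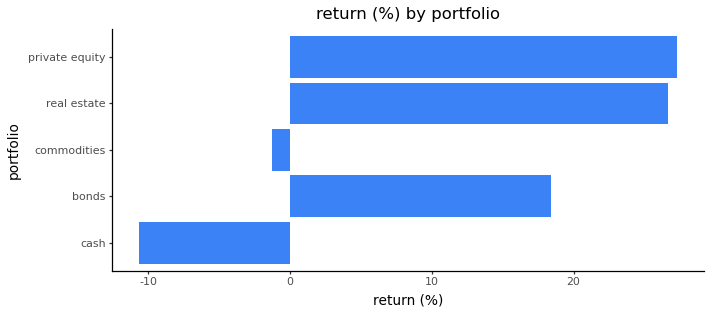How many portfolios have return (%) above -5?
Above -5: bonds, commodities, real estate, private equity.

4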